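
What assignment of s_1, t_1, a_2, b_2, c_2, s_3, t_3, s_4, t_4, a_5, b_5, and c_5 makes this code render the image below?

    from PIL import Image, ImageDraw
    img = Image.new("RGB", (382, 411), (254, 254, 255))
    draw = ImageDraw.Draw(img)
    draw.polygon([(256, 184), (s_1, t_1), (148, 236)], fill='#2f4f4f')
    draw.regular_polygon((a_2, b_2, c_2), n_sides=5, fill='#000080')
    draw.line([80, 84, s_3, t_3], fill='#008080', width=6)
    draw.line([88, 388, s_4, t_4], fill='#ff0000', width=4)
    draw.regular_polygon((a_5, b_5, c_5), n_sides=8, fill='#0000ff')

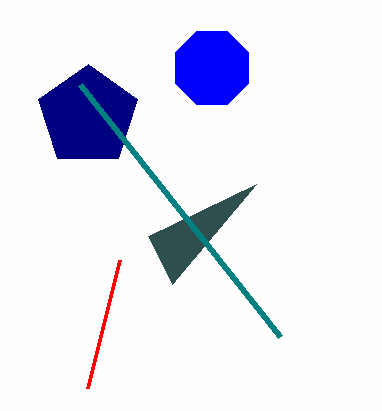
s_1 = 172
t_1 = 284
a_2 = 88
b_2 = 116
c_2 = 52
s_3 = 280
t_3 = 336
s_4 = 120
t_4 = 260
a_5 = 212
b_5 = 68
c_5 = 40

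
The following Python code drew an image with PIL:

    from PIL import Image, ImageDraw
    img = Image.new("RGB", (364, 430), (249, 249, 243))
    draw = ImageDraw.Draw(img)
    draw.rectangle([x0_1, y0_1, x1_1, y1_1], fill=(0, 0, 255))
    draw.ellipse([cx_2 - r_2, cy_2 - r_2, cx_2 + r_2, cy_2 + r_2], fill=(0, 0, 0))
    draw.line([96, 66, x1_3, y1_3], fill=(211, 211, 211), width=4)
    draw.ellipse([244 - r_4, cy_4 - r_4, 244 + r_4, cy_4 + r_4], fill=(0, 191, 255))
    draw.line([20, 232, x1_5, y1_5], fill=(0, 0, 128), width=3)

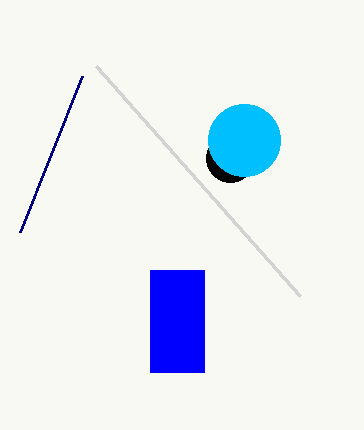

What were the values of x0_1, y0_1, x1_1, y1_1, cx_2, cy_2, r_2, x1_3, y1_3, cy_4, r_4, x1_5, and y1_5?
x0_1 = 150
y0_1 = 270
x1_1 = 204
y1_1 = 372
cx_2 = 230
cy_2 = 158
r_2 = 24
x1_3 = 300
y1_3 = 296
cy_4 = 140
r_4 = 36
x1_5 = 82
y1_5 = 76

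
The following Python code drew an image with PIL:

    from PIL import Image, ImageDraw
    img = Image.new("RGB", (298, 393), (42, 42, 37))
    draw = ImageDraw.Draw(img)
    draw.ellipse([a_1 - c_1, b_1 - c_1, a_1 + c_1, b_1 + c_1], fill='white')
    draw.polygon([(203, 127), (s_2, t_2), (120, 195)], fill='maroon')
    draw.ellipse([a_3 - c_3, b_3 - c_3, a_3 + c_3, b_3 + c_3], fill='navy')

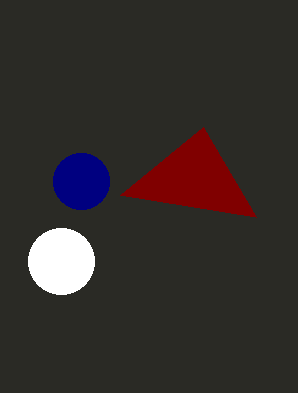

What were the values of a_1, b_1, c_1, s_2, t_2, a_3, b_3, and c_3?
a_1 = 61
b_1 = 261
c_1 = 33
s_2 = 256
t_2 = 217
a_3 = 81
b_3 = 181
c_3 = 28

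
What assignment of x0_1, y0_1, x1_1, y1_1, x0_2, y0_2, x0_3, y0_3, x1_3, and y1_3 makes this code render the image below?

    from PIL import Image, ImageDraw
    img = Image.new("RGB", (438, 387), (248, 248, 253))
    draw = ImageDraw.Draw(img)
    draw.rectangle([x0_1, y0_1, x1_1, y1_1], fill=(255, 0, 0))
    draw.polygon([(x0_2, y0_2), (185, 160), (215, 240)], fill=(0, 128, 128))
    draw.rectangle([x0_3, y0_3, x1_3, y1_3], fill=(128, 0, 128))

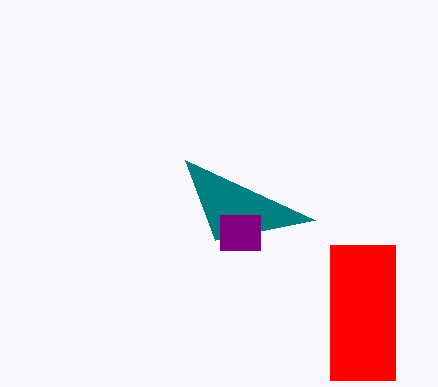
x0_1 = 330
y0_1 = 245
x1_1 = 395
y1_1 = 380
x0_2 = 315
y0_2 = 220
x0_3 = 220
y0_3 = 215
x1_3 = 260
y1_3 = 250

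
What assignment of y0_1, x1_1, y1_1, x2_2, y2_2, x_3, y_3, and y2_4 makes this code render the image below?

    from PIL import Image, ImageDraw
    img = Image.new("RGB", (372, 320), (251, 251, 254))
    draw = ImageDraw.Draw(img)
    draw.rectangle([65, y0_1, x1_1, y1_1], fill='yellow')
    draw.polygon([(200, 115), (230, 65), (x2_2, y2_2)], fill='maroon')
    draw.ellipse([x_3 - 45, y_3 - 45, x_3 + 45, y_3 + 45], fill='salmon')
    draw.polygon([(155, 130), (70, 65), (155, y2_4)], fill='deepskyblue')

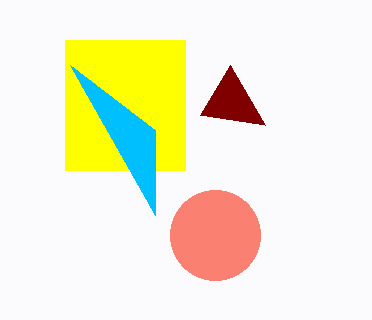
y0_1 = 40, x1_1 = 185, y1_1 = 170, x2_2 = 265, y2_2 = 125, x_3 = 215, y_3 = 235, y2_4 = 215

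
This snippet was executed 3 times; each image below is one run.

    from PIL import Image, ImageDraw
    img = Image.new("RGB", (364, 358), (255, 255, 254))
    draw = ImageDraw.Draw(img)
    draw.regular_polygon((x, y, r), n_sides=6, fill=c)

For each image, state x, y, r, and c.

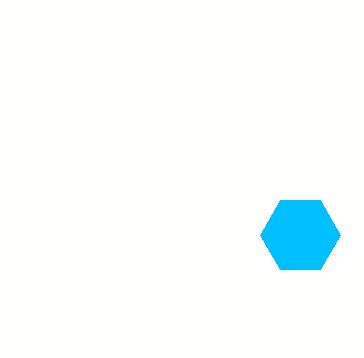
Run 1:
x = 300, y = 235, r = 40, c = 'deepskyblue'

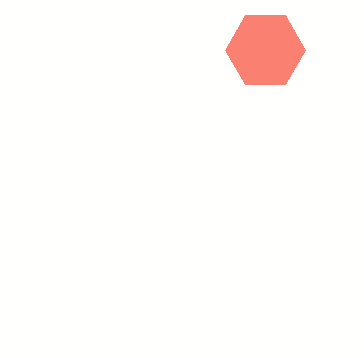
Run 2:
x = 265
y = 50
r = 40
c = 'salmon'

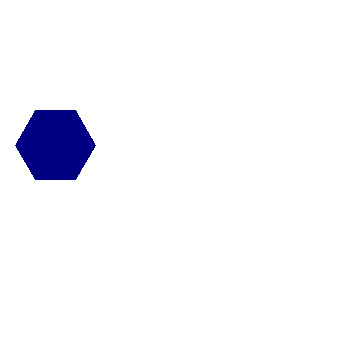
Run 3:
x = 55
y = 145
r = 40
c = 'navy'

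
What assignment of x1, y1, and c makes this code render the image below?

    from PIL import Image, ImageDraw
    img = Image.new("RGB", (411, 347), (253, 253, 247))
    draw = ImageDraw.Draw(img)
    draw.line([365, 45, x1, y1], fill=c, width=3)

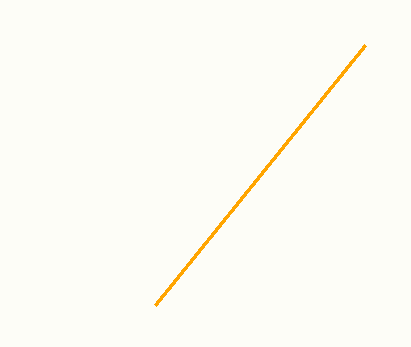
x1 = 155
y1 = 305
c = 'orange'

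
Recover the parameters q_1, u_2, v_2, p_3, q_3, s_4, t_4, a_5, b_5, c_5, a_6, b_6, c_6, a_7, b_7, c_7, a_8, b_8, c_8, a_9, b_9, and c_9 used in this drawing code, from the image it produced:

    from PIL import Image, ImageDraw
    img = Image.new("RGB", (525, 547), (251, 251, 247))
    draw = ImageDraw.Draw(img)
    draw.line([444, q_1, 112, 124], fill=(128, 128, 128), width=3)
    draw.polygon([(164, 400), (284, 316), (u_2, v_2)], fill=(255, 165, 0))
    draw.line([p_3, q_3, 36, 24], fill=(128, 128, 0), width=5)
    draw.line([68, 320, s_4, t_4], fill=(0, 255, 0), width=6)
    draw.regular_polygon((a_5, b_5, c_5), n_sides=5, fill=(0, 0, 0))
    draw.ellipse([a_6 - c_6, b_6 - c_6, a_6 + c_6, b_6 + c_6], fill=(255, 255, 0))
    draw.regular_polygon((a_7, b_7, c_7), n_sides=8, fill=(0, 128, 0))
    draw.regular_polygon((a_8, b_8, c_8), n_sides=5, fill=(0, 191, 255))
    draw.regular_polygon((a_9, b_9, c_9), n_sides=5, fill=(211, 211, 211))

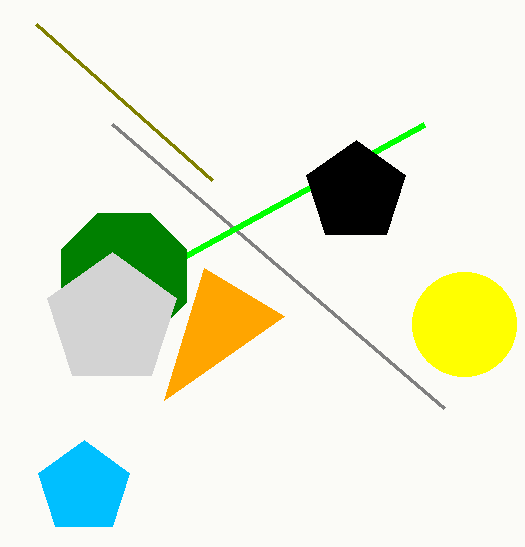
q_1 = 408; u_2 = 204; v_2 = 268; p_3 = 212; q_3 = 180; s_4 = 424; t_4 = 124; a_5 = 356; b_5 = 192; c_5 = 52; a_6 = 464; b_6 = 324; c_6 = 52; a_7 = 124; b_7 = 276; c_7 = 68; a_8 = 84; b_8 = 488; c_8 = 48; a_9 = 112; b_9 = 320; c_9 = 68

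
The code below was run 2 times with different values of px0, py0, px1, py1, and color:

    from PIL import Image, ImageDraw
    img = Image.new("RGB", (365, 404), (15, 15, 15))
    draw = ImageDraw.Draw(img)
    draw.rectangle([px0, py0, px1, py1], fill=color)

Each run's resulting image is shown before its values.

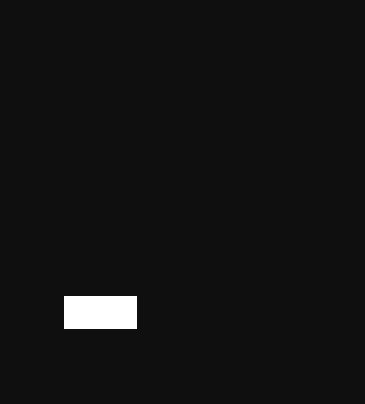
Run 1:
px0 = 64
py0 = 296
px1 = 136
py1 = 328
color = 'white'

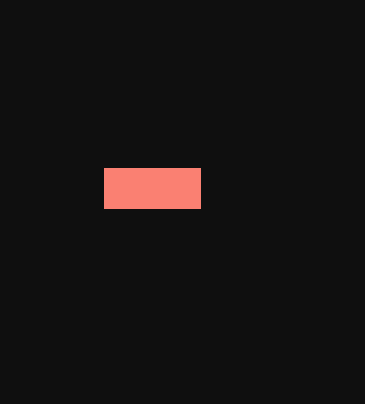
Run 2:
px0 = 104; py0 = 168; px1 = 200; py1 = 208; color = 'salmon'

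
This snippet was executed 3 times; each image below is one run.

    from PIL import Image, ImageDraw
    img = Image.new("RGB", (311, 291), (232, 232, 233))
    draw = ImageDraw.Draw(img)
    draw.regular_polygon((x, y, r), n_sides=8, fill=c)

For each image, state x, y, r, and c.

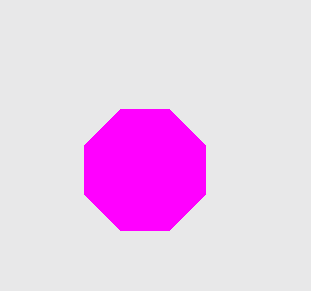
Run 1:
x = 145
y = 170
r = 65
c = 'magenta'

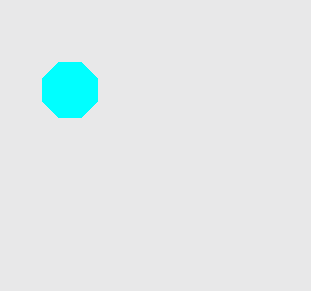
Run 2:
x = 70
y = 90
r = 30
c = 'cyan'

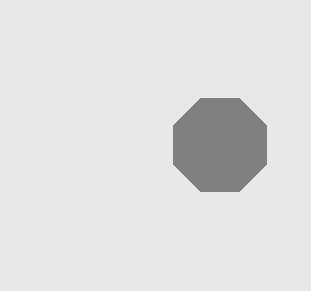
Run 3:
x = 220; y = 145; r = 50; c = 'gray'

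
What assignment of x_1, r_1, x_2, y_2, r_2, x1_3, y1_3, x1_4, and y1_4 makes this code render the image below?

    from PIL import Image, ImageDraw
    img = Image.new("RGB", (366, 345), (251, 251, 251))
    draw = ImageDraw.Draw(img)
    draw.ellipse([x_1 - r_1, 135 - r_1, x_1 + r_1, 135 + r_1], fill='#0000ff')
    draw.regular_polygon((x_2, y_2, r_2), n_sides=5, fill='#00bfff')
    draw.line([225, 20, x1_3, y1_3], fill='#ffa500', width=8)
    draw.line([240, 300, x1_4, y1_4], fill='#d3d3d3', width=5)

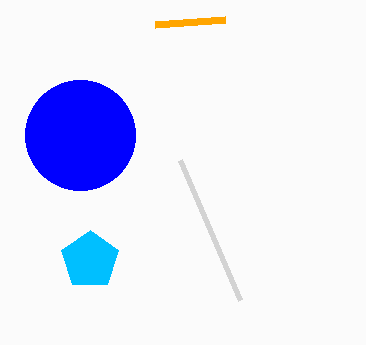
x_1 = 80; r_1 = 55; x_2 = 90; y_2 = 260; r_2 = 30; x1_3 = 155; y1_3 = 25; x1_4 = 180; y1_4 = 160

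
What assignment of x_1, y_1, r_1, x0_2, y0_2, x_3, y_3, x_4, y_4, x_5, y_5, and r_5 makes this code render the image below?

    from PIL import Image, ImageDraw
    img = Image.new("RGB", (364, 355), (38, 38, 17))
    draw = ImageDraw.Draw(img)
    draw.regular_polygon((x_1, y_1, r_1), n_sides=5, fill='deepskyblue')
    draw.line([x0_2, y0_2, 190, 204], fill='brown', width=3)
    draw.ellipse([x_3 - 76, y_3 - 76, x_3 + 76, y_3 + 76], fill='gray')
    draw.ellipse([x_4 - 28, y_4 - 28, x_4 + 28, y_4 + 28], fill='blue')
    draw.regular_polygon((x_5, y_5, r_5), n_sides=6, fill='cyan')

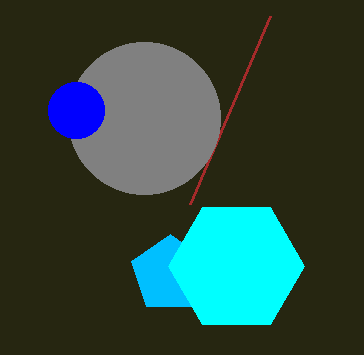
x_1 = 170; y_1 = 274; r_1 = 40; x0_2 = 270; y0_2 = 16; x_3 = 144; y_3 = 118; x_4 = 76; y_4 = 110; x_5 = 236; y_5 = 266; r_5 = 68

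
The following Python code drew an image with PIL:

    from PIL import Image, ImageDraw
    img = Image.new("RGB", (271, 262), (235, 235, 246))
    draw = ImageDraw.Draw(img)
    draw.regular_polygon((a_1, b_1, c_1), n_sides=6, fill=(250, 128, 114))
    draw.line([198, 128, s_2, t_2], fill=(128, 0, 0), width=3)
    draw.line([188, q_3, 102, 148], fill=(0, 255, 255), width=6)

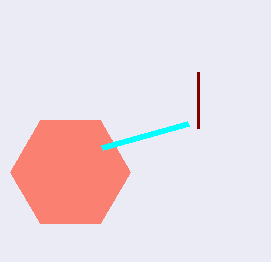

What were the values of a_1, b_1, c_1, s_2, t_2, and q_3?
a_1 = 70
b_1 = 172
c_1 = 60
s_2 = 198
t_2 = 72
q_3 = 124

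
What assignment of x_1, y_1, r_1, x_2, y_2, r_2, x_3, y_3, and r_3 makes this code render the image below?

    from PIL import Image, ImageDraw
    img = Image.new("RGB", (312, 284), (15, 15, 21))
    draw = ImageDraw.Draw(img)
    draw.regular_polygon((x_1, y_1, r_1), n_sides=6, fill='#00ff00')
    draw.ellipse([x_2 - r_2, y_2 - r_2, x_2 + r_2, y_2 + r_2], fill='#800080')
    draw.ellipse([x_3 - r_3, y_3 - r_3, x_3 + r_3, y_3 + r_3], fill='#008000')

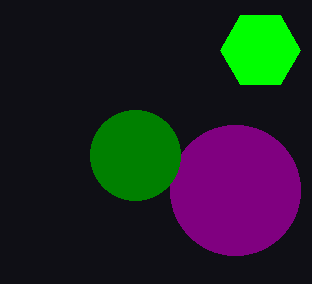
x_1 = 260, y_1 = 50, r_1 = 40, x_2 = 235, y_2 = 190, r_2 = 65, x_3 = 135, y_3 = 155, r_3 = 45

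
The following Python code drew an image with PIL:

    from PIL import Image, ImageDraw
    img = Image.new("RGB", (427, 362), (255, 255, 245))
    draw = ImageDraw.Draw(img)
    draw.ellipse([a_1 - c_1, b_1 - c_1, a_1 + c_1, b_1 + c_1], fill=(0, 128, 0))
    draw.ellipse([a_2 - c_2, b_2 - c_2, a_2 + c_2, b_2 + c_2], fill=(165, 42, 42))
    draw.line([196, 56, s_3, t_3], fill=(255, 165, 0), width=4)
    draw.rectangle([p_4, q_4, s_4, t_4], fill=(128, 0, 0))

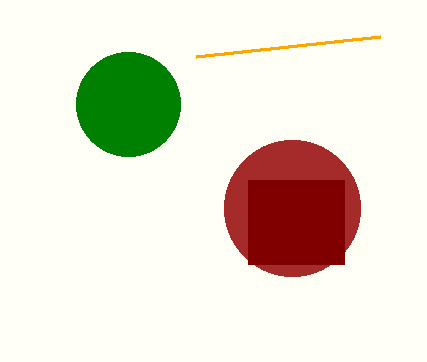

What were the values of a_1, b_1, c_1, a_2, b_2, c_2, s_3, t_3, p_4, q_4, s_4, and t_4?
a_1 = 128
b_1 = 104
c_1 = 52
a_2 = 292
b_2 = 208
c_2 = 68
s_3 = 380
t_3 = 36
p_4 = 248
q_4 = 180
s_4 = 344
t_4 = 264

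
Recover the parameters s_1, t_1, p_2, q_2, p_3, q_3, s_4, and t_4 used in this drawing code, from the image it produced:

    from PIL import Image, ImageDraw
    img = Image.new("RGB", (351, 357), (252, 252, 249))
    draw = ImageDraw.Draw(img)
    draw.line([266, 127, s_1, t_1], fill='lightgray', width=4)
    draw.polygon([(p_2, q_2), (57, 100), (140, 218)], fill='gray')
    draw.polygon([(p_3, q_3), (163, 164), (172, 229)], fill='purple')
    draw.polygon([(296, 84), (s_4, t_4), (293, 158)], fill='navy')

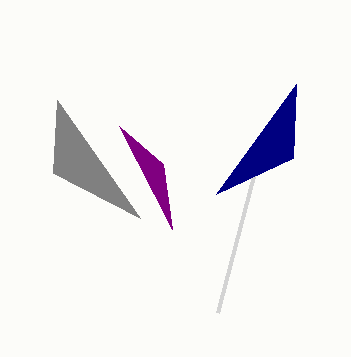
s_1 = 217; t_1 = 313; p_2 = 53; q_2 = 173; p_3 = 119; q_3 = 126; s_4 = 216; t_4 = 194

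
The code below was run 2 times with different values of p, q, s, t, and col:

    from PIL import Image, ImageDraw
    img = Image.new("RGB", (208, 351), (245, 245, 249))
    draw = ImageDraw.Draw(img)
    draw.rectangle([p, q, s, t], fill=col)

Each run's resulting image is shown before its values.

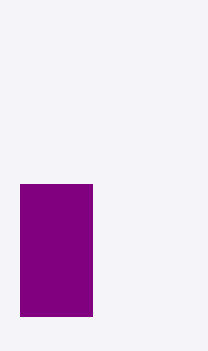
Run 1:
p = 20; q = 184; s = 92; t = 316; col = 'purple'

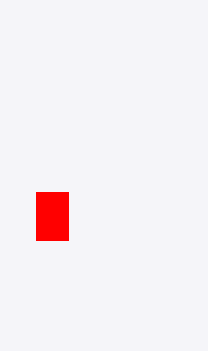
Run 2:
p = 36, q = 192, s = 68, t = 240, col = 'red'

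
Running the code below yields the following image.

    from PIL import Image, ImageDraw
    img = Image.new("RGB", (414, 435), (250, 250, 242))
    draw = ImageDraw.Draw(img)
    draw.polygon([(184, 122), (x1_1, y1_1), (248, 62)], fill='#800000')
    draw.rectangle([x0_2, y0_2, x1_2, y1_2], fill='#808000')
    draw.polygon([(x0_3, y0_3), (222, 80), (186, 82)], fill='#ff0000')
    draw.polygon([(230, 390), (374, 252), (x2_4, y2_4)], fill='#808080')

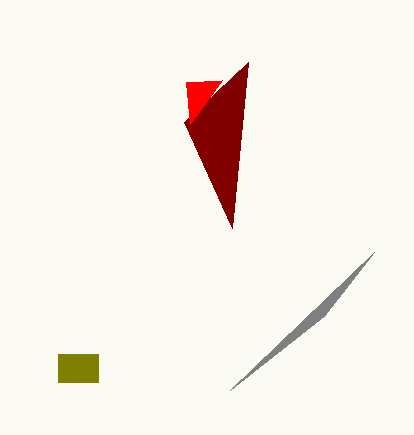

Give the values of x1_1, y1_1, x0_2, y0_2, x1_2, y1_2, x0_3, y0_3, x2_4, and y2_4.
x1_1 = 232
y1_1 = 228
x0_2 = 58
y0_2 = 354
x1_2 = 98
y1_2 = 382
x0_3 = 190
y0_3 = 124
x2_4 = 324
y2_4 = 316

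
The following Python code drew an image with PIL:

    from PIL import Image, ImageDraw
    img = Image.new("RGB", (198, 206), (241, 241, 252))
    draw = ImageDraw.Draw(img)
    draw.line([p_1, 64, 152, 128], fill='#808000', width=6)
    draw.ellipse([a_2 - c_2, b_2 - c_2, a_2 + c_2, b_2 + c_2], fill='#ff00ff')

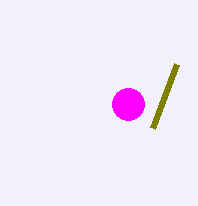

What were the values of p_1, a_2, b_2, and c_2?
p_1 = 176, a_2 = 128, b_2 = 104, c_2 = 16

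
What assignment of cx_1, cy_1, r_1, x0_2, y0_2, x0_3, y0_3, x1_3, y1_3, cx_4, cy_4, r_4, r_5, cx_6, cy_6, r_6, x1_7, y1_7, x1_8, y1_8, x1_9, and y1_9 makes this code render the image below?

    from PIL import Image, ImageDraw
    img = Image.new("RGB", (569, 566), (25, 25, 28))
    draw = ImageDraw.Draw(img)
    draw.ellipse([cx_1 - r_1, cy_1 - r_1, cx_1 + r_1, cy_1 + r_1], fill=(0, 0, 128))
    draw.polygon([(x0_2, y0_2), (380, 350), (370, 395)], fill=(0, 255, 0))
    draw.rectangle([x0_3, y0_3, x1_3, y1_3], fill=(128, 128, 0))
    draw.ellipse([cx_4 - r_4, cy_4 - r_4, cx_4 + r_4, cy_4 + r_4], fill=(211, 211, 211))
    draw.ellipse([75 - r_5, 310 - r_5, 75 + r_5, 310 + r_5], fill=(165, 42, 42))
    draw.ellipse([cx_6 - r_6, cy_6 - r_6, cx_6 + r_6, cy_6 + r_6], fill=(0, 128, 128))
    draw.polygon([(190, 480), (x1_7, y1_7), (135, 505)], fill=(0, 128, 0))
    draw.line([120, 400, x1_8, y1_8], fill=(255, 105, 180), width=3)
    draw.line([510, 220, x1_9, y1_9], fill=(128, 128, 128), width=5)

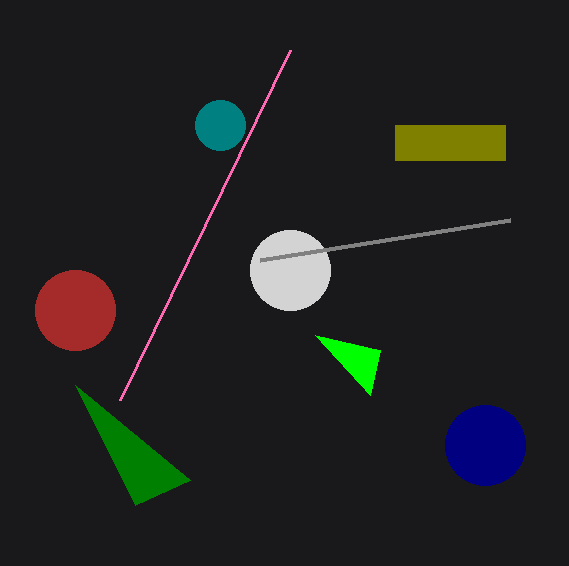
cx_1 = 485; cy_1 = 445; r_1 = 40; x0_2 = 315; y0_2 = 335; x0_3 = 395; y0_3 = 125; x1_3 = 505; y1_3 = 160; cx_4 = 290; cy_4 = 270; r_4 = 40; r_5 = 40; cx_6 = 220; cy_6 = 125; r_6 = 25; x1_7 = 75; y1_7 = 385; x1_8 = 290; y1_8 = 50; x1_9 = 260; y1_9 = 260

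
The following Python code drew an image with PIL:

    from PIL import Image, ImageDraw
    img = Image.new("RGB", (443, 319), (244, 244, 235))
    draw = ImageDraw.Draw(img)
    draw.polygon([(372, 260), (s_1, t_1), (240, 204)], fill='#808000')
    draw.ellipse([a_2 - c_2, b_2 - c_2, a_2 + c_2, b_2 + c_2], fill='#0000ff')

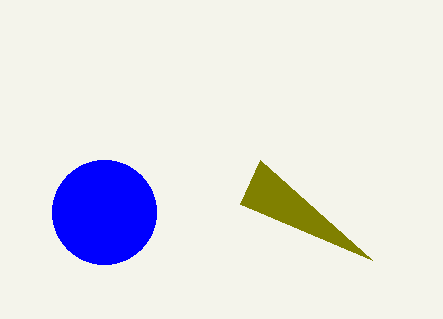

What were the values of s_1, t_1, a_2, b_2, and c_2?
s_1 = 260, t_1 = 160, a_2 = 104, b_2 = 212, c_2 = 52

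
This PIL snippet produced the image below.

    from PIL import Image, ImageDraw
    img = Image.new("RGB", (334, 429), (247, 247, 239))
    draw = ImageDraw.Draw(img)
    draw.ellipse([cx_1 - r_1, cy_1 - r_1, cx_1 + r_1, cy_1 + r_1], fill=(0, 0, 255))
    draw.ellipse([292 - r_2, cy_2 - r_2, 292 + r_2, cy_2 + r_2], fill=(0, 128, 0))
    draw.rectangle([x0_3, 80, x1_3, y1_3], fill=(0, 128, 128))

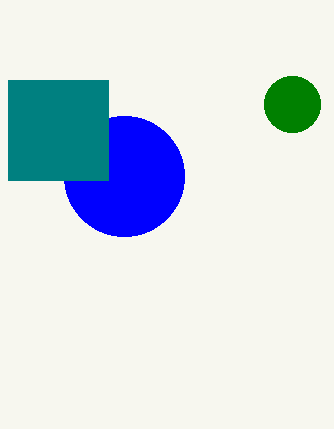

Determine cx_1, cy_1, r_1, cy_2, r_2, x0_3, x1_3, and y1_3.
cx_1 = 124; cy_1 = 176; r_1 = 60; cy_2 = 104; r_2 = 28; x0_3 = 8; x1_3 = 108; y1_3 = 180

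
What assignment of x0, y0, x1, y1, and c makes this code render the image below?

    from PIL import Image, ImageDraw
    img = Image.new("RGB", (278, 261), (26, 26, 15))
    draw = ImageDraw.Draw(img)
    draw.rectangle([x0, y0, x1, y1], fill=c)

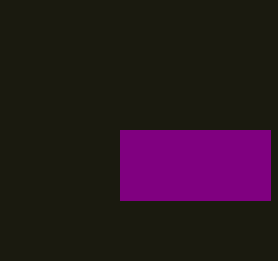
x0 = 120; y0 = 130; x1 = 270; y1 = 200; c = 'purple'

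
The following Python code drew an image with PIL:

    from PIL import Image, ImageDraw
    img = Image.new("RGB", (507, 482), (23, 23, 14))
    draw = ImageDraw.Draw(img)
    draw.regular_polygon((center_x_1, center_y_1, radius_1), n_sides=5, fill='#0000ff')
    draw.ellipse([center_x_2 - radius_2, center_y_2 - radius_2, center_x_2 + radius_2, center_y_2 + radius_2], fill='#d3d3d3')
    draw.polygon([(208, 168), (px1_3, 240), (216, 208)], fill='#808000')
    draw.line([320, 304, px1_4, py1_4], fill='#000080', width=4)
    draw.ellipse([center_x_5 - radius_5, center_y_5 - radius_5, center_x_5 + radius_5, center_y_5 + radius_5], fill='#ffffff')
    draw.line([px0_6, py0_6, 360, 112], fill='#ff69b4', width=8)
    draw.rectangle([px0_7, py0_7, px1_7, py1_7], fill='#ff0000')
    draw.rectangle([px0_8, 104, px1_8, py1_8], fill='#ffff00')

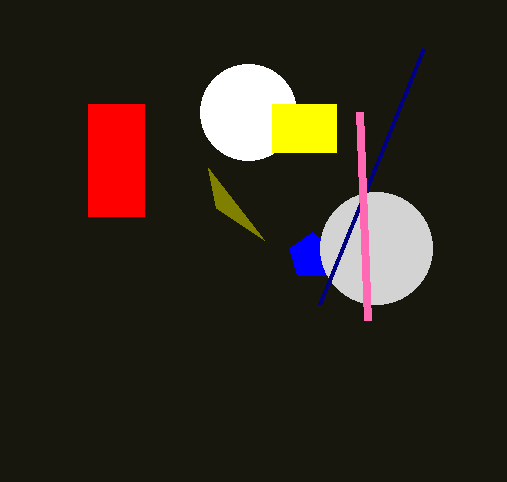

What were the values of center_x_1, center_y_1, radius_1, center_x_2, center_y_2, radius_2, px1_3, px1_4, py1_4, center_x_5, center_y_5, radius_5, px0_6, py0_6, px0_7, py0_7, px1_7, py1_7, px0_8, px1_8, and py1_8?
center_x_1 = 312
center_y_1 = 256
radius_1 = 24
center_x_2 = 376
center_y_2 = 248
radius_2 = 56
px1_3 = 264
px1_4 = 424
py1_4 = 48
center_x_5 = 248
center_y_5 = 112
radius_5 = 48
px0_6 = 368
py0_6 = 320
px0_7 = 88
py0_7 = 104
px1_7 = 144
py1_7 = 216
px0_8 = 272
px1_8 = 336
py1_8 = 152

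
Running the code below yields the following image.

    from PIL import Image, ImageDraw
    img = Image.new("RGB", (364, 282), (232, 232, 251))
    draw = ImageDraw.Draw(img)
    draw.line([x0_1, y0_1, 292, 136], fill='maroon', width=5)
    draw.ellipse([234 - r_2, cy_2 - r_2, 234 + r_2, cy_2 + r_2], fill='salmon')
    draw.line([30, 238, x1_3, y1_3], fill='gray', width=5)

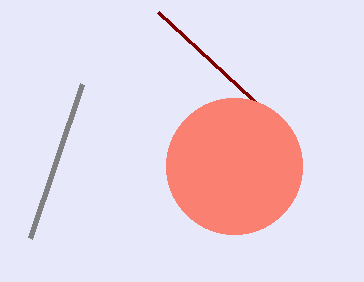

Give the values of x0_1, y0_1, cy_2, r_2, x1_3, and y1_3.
x0_1 = 158, y0_1 = 12, cy_2 = 166, r_2 = 68, x1_3 = 82, y1_3 = 84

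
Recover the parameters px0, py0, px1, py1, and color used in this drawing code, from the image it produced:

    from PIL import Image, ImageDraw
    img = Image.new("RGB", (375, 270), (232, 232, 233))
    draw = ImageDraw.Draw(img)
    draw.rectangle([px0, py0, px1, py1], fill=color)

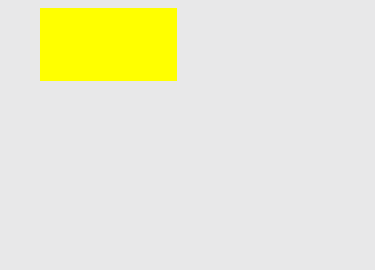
px0 = 40, py0 = 8, px1 = 176, py1 = 80, color = 'yellow'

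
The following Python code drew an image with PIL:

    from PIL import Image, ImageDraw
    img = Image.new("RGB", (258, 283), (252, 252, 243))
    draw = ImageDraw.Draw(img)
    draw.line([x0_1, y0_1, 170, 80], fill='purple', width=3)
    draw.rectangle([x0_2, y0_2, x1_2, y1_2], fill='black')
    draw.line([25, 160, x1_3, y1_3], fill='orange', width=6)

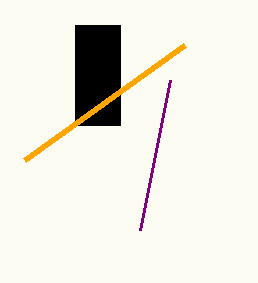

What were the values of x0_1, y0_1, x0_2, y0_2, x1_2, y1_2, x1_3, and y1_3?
x0_1 = 140; y0_1 = 230; x0_2 = 75; y0_2 = 25; x1_2 = 120; y1_2 = 125; x1_3 = 185; y1_3 = 45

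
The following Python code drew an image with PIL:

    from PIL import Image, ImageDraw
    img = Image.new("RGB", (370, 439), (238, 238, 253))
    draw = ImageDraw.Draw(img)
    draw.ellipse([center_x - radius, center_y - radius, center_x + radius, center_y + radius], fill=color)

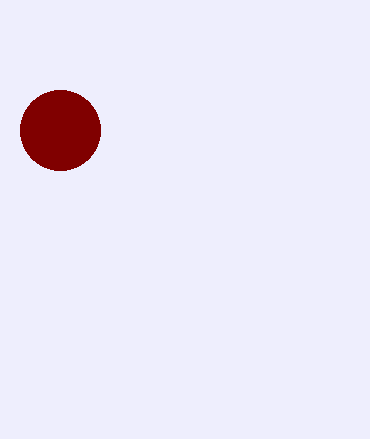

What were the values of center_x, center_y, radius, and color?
center_x = 60; center_y = 130; radius = 40; color = 'maroon'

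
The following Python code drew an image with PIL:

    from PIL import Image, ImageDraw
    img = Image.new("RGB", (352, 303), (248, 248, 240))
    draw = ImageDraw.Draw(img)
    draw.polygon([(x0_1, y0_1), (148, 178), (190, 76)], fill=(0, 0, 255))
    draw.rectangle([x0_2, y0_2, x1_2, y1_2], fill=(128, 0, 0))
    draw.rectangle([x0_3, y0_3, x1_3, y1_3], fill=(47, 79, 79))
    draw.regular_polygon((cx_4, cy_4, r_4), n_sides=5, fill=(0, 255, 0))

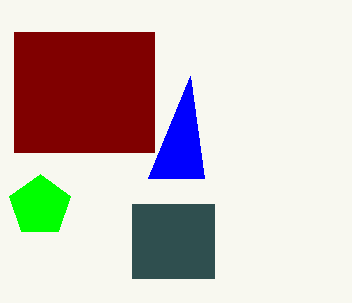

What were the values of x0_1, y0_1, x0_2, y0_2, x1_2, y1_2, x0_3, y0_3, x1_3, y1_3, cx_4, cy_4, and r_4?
x0_1 = 204
y0_1 = 178
x0_2 = 14
y0_2 = 32
x1_2 = 154
y1_2 = 152
x0_3 = 132
y0_3 = 204
x1_3 = 214
y1_3 = 278
cx_4 = 40
cy_4 = 206
r_4 = 32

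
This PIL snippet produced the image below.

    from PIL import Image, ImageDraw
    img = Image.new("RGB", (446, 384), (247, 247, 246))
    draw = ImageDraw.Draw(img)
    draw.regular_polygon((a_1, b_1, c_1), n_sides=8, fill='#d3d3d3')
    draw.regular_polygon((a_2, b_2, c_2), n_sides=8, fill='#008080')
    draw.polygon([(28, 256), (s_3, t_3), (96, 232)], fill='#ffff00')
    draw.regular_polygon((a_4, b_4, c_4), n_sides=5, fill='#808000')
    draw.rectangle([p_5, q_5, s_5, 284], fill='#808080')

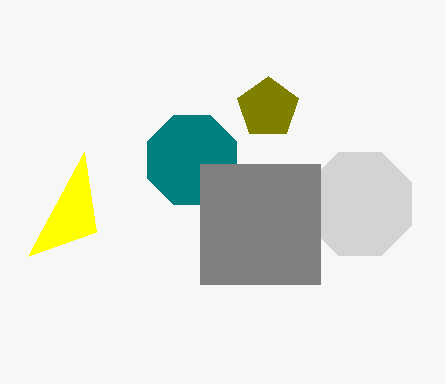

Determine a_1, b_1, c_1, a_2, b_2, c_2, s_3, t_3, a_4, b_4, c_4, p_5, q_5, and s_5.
a_1 = 360, b_1 = 204, c_1 = 56, a_2 = 192, b_2 = 160, c_2 = 48, s_3 = 84, t_3 = 152, a_4 = 268, b_4 = 108, c_4 = 32, p_5 = 200, q_5 = 164, s_5 = 320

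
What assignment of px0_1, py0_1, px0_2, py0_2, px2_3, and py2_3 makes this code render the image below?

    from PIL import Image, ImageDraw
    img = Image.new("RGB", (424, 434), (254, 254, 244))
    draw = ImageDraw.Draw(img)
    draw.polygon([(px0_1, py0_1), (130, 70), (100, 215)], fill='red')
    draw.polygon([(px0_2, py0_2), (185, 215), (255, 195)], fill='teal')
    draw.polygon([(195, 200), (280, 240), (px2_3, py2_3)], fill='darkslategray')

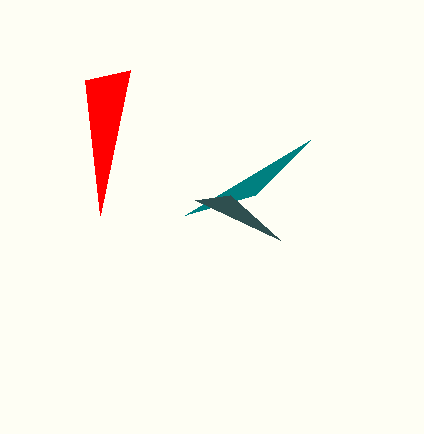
px0_1 = 85; py0_1 = 80; px0_2 = 310; py0_2 = 140; px2_3 = 230; py2_3 = 195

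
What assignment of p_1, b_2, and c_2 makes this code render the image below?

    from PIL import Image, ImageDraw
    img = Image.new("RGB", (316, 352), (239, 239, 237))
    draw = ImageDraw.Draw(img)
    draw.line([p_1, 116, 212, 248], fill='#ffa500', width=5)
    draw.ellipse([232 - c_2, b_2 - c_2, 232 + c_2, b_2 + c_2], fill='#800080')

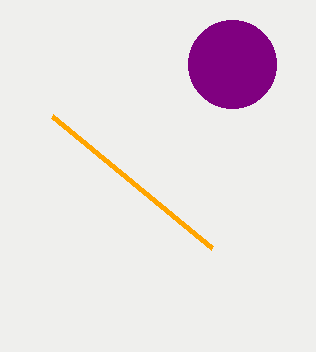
p_1 = 52
b_2 = 64
c_2 = 44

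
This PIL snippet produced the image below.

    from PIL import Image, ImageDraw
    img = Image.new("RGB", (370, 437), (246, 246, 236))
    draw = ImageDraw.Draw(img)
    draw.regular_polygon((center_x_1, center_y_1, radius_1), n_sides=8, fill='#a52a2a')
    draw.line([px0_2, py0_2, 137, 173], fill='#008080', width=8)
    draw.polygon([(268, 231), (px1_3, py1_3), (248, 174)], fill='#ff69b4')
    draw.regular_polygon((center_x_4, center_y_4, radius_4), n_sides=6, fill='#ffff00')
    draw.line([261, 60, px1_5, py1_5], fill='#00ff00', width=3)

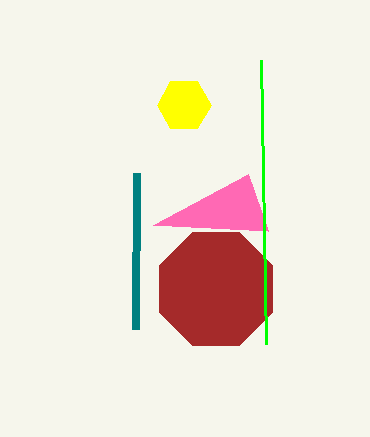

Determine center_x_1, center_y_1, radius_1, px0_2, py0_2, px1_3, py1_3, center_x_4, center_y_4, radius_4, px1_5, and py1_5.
center_x_1 = 216, center_y_1 = 289, radius_1 = 61, px0_2 = 136, py0_2 = 329, px1_3 = 153, py1_3 = 225, center_x_4 = 184, center_y_4 = 105, radius_4 = 27, px1_5 = 266, py1_5 = 344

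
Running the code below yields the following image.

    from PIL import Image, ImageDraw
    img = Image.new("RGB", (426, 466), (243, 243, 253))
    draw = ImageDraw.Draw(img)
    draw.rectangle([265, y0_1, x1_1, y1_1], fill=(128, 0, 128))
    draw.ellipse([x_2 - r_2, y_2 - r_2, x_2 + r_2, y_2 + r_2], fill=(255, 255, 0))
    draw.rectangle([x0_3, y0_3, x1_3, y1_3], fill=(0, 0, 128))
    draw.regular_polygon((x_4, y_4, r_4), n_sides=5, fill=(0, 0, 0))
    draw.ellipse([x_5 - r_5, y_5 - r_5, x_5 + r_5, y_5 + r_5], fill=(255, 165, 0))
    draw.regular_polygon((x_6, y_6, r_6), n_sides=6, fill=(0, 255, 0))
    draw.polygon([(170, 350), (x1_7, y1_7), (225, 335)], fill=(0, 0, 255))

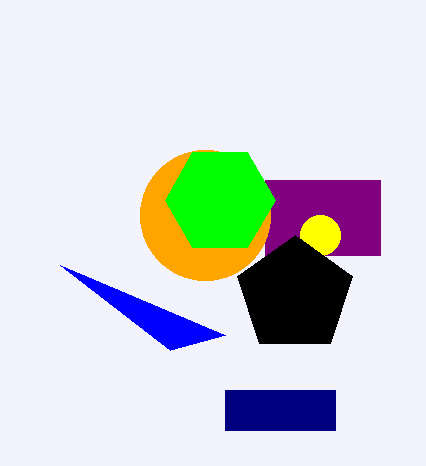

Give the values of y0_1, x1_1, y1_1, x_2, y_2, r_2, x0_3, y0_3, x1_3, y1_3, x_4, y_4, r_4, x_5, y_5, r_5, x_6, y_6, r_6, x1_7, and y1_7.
y0_1 = 180, x1_1 = 380, y1_1 = 255, x_2 = 320, y_2 = 235, r_2 = 20, x0_3 = 225, y0_3 = 390, x1_3 = 335, y1_3 = 430, x_4 = 295, y_4 = 295, r_4 = 60, x_5 = 205, y_5 = 215, r_5 = 65, x_6 = 220, y_6 = 200, r_6 = 55, x1_7 = 60, y1_7 = 265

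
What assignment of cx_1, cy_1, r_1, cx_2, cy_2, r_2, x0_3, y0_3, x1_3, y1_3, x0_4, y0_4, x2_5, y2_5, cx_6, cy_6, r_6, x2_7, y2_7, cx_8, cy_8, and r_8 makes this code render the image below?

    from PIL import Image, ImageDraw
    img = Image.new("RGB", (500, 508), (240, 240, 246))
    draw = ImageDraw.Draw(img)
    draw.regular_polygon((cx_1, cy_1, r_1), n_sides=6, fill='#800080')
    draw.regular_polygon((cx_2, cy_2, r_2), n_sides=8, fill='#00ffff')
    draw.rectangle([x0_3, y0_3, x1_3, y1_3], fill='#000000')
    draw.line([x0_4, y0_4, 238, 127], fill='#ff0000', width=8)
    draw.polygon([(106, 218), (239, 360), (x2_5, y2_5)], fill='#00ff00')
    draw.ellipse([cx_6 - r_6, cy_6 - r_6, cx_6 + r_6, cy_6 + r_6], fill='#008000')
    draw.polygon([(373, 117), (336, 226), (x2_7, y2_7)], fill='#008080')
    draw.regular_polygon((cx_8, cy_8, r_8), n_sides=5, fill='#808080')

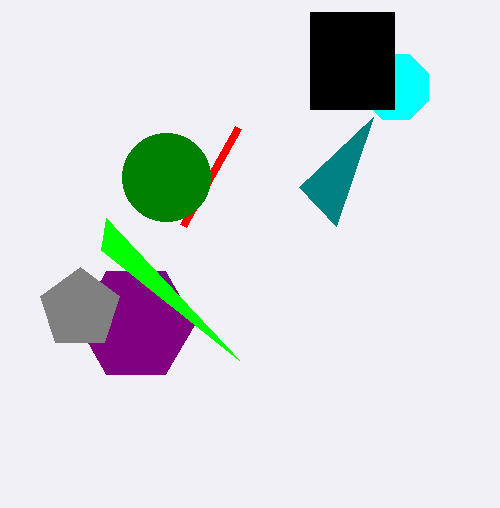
cx_1 = 136
cy_1 = 323
r_1 = 59
cx_2 = 396
cy_2 = 87
r_2 = 35
x0_3 = 310
y0_3 = 12
x1_3 = 394
y1_3 = 109
x0_4 = 183
y0_4 = 225
x2_5 = 101
y2_5 = 250
cx_6 = 166
cy_6 = 177
r_6 = 44
x2_7 = 299
y2_7 = 187
cx_8 = 80
cy_8 = 309
r_8 = 42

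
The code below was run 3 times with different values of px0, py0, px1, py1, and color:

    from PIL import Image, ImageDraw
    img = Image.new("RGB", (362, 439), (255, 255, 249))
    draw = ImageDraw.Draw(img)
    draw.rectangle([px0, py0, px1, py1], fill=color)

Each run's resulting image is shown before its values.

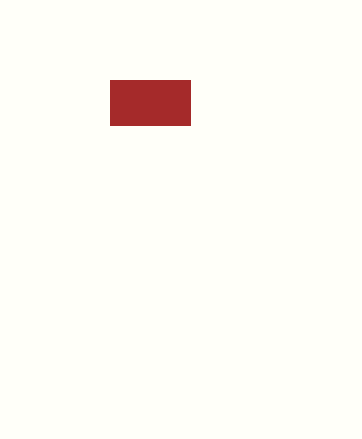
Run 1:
px0 = 110; py0 = 80; px1 = 190; py1 = 125; color = 'brown'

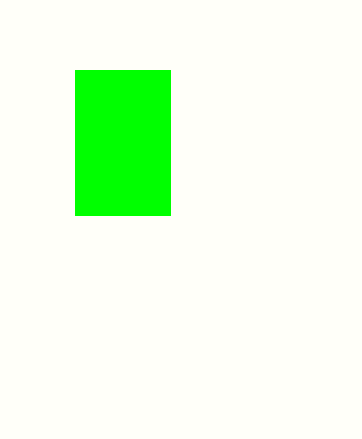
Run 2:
px0 = 75
py0 = 70
px1 = 170
py1 = 215
color = 'lime'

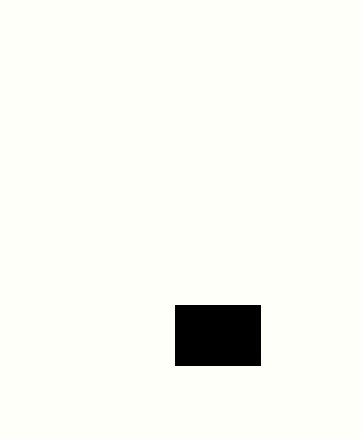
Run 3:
px0 = 175; py0 = 305; px1 = 260; py1 = 365; color = 'black'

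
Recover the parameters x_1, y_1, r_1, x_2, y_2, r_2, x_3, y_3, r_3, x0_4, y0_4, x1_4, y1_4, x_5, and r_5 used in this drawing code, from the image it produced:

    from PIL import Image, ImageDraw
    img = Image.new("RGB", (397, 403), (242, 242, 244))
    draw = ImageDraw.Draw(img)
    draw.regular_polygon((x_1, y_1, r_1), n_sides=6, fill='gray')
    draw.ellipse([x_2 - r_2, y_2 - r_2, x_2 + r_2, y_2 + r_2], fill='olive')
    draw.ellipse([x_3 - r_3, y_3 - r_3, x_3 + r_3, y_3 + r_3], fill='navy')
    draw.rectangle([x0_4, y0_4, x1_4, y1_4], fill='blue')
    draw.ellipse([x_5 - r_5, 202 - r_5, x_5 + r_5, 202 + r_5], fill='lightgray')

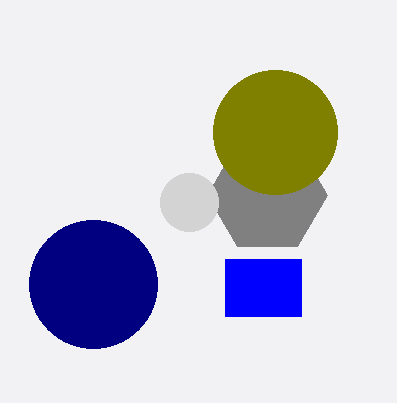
x_1 = 267, y_1 = 195, r_1 = 60, x_2 = 275, y_2 = 132, r_2 = 62, x_3 = 93, y_3 = 284, r_3 = 64, x0_4 = 225, y0_4 = 259, x1_4 = 301, y1_4 = 316, x_5 = 189, r_5 = 29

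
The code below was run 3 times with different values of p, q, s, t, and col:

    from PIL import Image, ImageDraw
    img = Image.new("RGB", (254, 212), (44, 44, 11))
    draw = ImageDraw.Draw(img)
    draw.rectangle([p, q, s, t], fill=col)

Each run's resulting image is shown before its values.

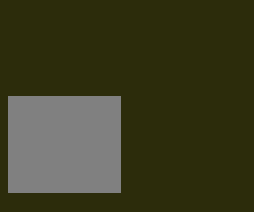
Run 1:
p = 8, q = 96, s = 120, t = 192, col = 'gray'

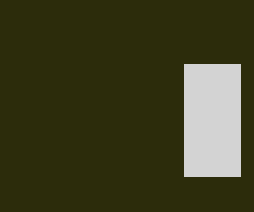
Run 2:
p = 184; q = 64; s = 240; t = 176; col = 'lightgray'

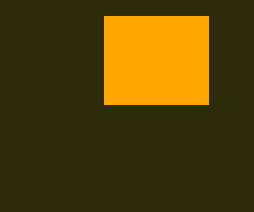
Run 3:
p = 104
q = 16
s = 208
t = 104
col = 'orange'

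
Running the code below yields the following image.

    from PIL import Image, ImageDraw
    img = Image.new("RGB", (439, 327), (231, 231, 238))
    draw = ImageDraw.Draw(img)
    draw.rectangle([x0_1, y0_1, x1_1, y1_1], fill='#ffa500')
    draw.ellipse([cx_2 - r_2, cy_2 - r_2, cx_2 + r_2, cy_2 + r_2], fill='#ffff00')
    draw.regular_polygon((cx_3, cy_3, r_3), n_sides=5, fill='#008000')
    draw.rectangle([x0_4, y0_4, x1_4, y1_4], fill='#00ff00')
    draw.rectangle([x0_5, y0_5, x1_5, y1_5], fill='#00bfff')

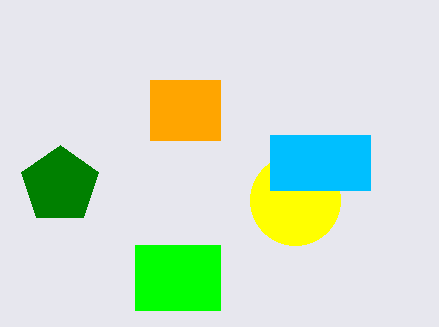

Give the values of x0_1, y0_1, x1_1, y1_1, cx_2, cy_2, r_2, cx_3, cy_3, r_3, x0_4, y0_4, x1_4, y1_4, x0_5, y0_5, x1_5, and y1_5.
x0_1 = 150, y0_1 = 80, x1_1 = 220, y1_1 = 140, cx_2 = 295, cy_2 = 200, r_2 = 45, cx_3 = 60, cy_3 = 185, r_3 = 40, x0_4 = 135, y0_4 = 245, x1_4 = 220, y1_4 = 310, x0_5 = 270, y0_5 = 135, x1_5 = 370, y1_5 = 190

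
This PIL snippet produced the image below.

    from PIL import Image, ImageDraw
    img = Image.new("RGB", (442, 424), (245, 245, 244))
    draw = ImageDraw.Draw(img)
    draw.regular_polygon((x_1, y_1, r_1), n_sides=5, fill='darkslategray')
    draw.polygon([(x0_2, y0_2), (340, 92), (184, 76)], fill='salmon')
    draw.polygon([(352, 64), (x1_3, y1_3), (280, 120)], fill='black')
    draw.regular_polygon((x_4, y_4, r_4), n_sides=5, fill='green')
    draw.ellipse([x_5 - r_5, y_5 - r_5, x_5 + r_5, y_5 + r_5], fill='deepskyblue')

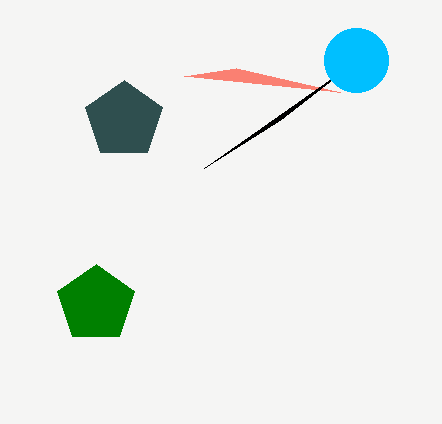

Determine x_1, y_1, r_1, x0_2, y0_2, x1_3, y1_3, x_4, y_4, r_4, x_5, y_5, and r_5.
x_1 = 124, y_1 = 120, r_1 = 40, x0_2 = 236, y0_2 = 68, x1_3 = 204, y1_3 = 168, x_4 = 96, y_4 = 304, r_4 = 40, x_5 = 356, y_5 = 60, r_5 = 32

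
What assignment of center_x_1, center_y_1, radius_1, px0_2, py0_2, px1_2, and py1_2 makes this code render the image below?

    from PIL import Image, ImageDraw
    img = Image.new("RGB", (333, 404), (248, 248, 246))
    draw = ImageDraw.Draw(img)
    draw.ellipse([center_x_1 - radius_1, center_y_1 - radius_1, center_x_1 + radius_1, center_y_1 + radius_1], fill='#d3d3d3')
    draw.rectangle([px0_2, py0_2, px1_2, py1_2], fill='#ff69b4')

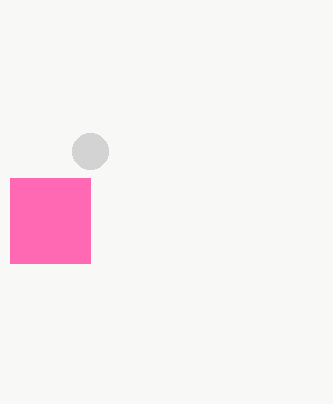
center_x_1 = 90
center_y_1 = 151
radius_1 = 18
px0_2 = 10
py0_2 = 178
px1_2 = 90
py1_2 = 263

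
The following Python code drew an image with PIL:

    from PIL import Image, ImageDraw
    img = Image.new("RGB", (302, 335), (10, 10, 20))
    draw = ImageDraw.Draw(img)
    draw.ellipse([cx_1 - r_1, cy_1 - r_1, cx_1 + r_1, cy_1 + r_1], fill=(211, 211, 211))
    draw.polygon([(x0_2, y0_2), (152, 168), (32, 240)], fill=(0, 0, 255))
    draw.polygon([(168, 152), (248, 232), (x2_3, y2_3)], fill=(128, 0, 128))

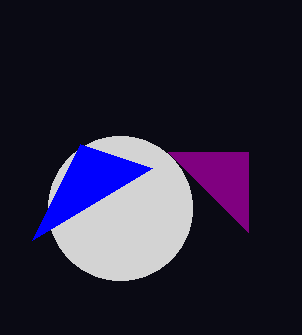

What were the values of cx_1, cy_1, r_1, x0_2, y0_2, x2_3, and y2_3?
cx_1 = 120
cy_1 = 208
r_1 = 72
x0_2 = 80
y0_2 = 144
x2_3 = 248
y2_3 = 152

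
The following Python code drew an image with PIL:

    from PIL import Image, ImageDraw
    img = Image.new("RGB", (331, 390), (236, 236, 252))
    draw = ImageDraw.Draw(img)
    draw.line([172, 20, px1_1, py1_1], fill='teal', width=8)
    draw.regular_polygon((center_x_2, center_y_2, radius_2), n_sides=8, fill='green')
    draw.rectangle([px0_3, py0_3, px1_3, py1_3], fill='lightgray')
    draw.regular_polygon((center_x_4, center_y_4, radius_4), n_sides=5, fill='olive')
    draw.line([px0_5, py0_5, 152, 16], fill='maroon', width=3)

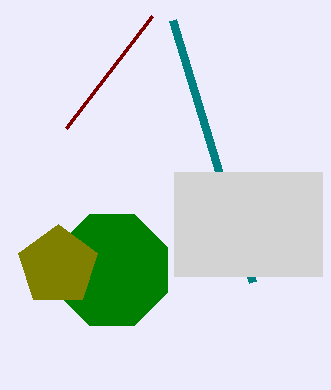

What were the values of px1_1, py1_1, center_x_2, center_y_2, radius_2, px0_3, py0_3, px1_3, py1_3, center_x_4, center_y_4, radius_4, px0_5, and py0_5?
px1_1 = 252
py1_1 = 282
center_x_2 = 112
center_y_2 = 270
radius_2 = 60
px0_3 = 174
py0_3 = 172
px1_3 = 322
py1_3 = 276
center_x_4 = 58
center_y_4 = 266
radius_4 = 42
px0_5 = 66
py0_5 = 128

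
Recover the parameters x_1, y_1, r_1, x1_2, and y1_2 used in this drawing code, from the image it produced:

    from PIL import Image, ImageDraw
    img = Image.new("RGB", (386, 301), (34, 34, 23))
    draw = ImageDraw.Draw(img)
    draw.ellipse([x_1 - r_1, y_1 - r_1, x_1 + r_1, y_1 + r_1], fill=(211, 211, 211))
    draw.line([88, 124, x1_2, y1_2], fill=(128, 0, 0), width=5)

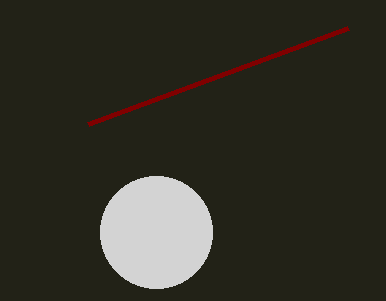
x_1 = 156, y_1 = 232, r_1 = 56, x1_2 = 348, y1_2 = 28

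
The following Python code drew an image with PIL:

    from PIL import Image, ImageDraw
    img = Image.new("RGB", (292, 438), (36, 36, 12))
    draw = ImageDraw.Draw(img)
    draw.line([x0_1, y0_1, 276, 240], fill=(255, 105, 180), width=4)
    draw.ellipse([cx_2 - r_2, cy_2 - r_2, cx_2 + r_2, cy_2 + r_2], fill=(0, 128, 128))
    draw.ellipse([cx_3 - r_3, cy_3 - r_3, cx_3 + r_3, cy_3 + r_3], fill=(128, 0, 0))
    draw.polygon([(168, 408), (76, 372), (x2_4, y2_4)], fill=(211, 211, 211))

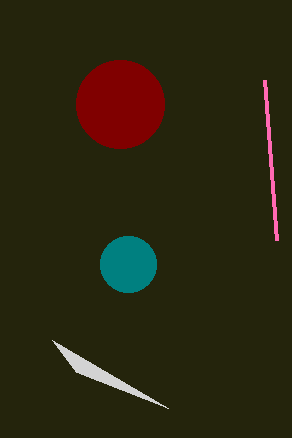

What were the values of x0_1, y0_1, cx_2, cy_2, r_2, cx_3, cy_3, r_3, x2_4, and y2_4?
x0_1 = 264; y0_1 = 80; cx_2 = 128; cy_2 = 264; r_2 = 28; cx_3 = 120; cy_3 = 104; r_3 = 44; x2_4 = 52; y2_4 = 340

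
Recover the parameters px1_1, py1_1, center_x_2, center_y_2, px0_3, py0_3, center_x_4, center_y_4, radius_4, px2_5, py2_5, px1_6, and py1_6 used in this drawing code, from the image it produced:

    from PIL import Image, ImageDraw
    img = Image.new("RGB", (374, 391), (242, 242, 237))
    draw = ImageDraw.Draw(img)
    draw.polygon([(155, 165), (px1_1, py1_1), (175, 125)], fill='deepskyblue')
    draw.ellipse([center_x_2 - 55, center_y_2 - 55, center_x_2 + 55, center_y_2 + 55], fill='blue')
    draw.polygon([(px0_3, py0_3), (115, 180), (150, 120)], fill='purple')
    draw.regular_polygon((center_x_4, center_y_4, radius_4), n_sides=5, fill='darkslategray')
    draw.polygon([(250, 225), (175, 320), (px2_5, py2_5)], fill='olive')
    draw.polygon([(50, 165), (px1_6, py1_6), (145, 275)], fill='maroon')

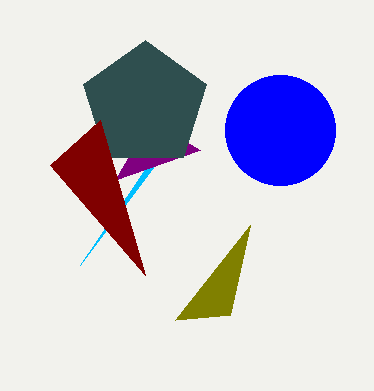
px1_1 = 80, py1_1 = 265, center_x_2 = 280, center_y_2 = 130, px0_3 = 200, py0_3 = 150, center_x_4 = 145, center_y_4 = 105, radius_4 = 65, px2_5 = 230, py2_5 = 315, px1_6 = 100, py1_6 = 120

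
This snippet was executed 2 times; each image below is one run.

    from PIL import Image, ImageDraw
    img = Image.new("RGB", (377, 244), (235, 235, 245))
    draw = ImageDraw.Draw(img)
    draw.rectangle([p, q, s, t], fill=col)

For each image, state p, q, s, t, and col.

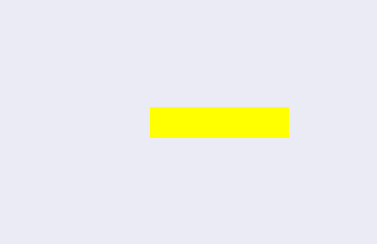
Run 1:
p = 150
q = 107
s = 288
t = 137
col = 'yellow'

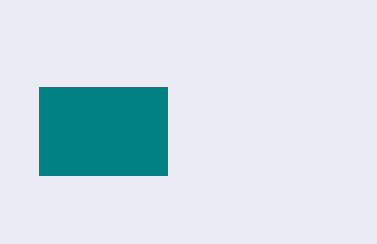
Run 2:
p = 39, q = 87, s = 167, t = 175, col = 'teal'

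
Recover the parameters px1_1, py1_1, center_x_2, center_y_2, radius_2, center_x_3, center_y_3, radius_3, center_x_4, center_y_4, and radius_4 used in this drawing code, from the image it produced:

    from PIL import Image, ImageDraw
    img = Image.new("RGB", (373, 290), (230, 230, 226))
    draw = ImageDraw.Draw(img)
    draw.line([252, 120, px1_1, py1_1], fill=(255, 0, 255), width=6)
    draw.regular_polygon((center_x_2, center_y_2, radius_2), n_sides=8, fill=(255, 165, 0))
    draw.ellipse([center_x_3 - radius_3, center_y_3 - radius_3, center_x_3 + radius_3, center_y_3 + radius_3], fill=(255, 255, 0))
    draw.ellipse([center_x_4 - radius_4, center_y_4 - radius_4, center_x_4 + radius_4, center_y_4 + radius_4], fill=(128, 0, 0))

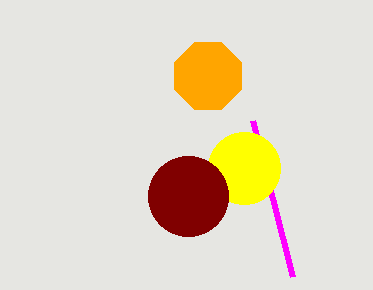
px1_1 = 292
py1_1 = 276
center_x_2 = 208
center_y_2 = 76
radius_2 = 36
center_x_3 = 244
center_y_3 = 168
radius_3 = 36
center_x_4 = 188
center_y_4 = 196
radius_4 = 40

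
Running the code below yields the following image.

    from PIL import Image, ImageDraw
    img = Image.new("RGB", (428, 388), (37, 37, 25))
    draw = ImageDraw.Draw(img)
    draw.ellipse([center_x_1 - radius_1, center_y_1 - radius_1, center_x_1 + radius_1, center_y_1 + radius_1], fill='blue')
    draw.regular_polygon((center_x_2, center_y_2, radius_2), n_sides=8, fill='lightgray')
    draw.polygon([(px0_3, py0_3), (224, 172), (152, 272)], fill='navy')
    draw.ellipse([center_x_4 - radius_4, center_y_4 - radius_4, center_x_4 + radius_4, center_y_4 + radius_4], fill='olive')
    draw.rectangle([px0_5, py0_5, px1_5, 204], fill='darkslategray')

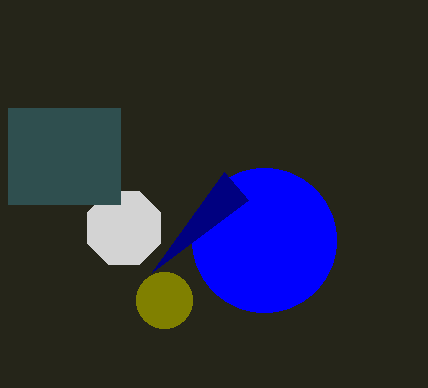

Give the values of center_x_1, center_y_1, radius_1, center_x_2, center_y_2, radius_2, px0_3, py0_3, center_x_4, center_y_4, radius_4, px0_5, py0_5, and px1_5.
center_x_1 = 264, center_y_1 = 240, radius_1 = 72, center_x_2 = 124, center_y_2 = 228, radius_2 = 40, px0_3 = 248, py0_3 = 200, center_x_4 = 164, center_y_4 = 300, radius_4 = 28, px0_5 = 8, py0_5 = 108, px1_5 = 120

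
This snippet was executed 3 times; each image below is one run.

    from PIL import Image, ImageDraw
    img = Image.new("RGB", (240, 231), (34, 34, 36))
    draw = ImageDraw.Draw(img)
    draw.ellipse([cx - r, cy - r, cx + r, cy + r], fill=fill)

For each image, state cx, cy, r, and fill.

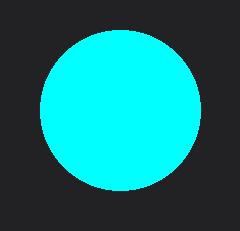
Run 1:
cx = 120; cy = 110; r = 80; fill = 'cyan'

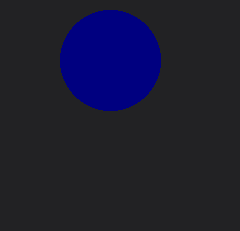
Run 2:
cx = 110
cy = 60
r = 50
fill = 'navy'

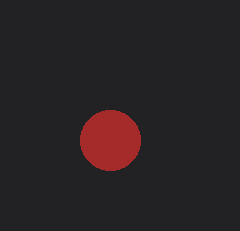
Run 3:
cx = 110
cy = 140
r = 30
fill = 'brown'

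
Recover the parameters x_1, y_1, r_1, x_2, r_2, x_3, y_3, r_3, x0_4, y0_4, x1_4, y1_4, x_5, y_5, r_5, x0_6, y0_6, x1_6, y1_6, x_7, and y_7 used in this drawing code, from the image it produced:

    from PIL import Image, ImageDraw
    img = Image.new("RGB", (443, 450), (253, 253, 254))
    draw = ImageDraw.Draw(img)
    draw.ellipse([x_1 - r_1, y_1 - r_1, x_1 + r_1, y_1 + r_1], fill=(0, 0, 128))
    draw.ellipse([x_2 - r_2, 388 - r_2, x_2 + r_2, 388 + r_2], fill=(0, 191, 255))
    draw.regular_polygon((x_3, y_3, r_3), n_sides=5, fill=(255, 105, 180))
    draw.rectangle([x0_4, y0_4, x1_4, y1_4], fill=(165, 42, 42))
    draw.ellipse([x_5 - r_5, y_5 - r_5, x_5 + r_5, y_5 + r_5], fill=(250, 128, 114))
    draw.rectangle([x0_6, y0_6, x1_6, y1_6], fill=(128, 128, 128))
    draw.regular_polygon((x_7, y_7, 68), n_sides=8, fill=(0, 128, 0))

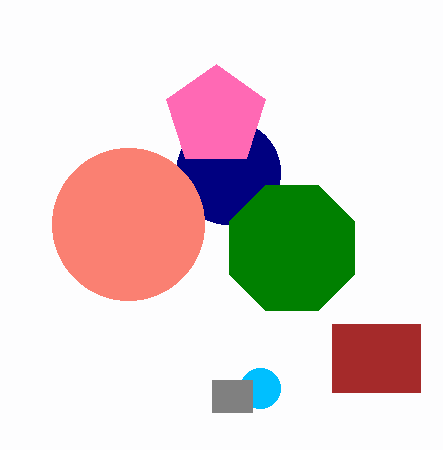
x_1 = 228; y_1 = 172; r_1 = 52; x_2 = 260; r_2 = 20; x_3 = 216; y_3 = 116; r_3 = 52; x0_4 = 332; y0_4 = 324; x1_4 = 420; y1_4 = 392; x_5 = 128; y_5 = 224; r_5 = 76; x0_6 = 212; y0_6 = 380; x1_6 = 252; y1_6 = 412; x_7 = 292; y_7 = 248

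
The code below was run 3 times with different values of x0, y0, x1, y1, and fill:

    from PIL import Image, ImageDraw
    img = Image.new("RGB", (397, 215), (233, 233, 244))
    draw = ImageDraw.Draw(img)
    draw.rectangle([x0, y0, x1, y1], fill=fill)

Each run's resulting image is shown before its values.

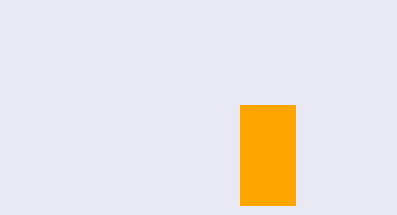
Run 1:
x0 = 240, y0 = 105, x1 = 295, y1 = 205, fill = 'orange'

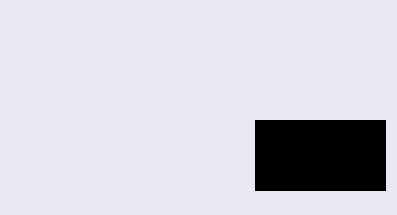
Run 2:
x0 = 255, y0 = 120, x1 = 385, y1 = 190, fill = 'black'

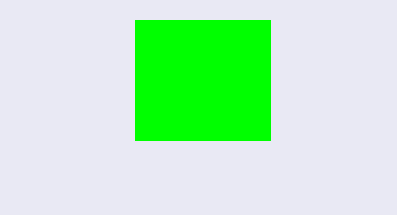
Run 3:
x0 = 135; y0 = 20; x1 = 270; y1 = 140; fill = 'lime'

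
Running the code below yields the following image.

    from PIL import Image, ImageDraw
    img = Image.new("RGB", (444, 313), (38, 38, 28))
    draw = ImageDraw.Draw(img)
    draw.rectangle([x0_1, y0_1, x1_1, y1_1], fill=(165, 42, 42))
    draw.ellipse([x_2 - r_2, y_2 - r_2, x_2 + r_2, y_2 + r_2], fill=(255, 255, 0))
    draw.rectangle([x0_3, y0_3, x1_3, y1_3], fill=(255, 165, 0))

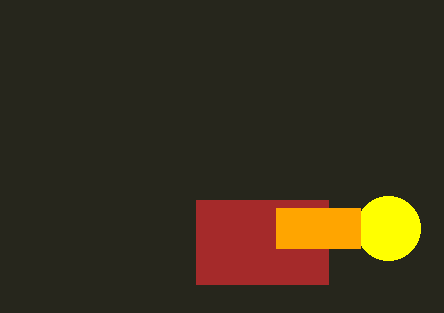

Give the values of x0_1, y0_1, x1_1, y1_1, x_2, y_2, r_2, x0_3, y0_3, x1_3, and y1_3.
x0_1 = 196, y0_1 = 200, x1_1 = 328, y1_1 = 284, x_2 = 388, y_2 = 228, r_2 = 32, x0_3 = 276, y0_3 = 208, x1_3 = 360, y1_3 = 248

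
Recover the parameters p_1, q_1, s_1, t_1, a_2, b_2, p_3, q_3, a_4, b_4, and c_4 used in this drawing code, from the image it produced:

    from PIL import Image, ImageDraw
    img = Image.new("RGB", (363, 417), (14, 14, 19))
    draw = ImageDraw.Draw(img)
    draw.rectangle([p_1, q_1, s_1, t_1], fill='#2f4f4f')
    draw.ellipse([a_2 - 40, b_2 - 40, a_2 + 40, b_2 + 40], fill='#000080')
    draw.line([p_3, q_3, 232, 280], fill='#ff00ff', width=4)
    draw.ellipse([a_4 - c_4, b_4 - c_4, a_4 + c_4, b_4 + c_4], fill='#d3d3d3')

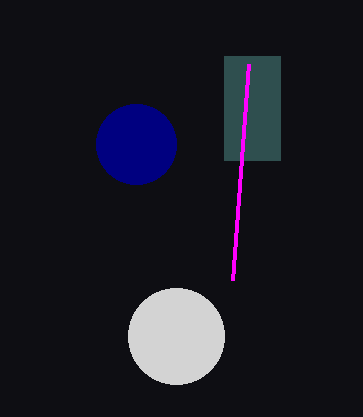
p_1 = 224
q_1 = 56
s_1 = 280
t_1 = 160
a_2 = 136
b_2 = 144
p_3 = 248
q_3 = 64
a_4 = 176
b_4 = 336
c_4 = 48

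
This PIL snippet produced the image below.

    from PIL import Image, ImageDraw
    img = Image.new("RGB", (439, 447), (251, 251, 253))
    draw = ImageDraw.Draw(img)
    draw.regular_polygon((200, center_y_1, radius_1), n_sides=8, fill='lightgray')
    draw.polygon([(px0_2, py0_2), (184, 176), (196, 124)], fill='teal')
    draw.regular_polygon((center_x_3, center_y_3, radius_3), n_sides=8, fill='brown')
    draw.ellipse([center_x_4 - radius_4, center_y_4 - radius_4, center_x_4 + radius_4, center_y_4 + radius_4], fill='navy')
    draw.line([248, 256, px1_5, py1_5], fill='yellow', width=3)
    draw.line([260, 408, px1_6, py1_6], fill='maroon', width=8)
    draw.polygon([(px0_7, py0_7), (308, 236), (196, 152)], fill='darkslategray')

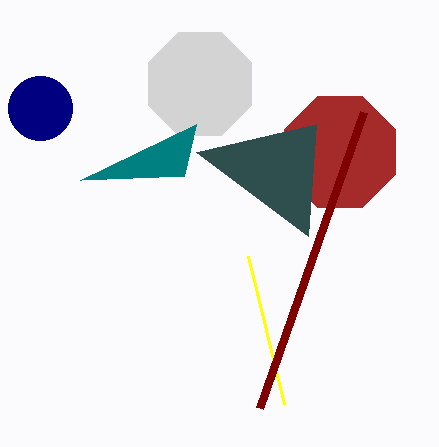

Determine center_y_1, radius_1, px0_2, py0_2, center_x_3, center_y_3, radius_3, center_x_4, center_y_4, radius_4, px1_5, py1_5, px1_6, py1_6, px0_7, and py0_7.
center_y_1 = 84; radius_1 = 56; px0_2 = 80; py0_2 = 180; center_x_3 = 340; center_y_3 = 152; radius_3 = 60; center_x_4 = 40; center_y_4 = 108; radius_4 = 32; px1_5 = 284; py1_5 = 404; px1_6 = 364; py1_6 = 112; px0_7 = 316; py0_7 = 124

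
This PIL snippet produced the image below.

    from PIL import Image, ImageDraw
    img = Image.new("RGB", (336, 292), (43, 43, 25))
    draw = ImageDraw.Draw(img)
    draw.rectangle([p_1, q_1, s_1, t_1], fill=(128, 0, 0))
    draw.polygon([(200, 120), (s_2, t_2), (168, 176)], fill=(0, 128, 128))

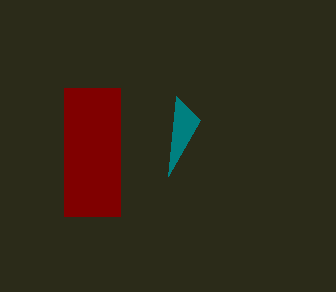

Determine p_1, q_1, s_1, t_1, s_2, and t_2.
p_1 = 64, q_1 = 88, s_1 = 120, t_1 = 216, s_2 = 176, t_2 = 96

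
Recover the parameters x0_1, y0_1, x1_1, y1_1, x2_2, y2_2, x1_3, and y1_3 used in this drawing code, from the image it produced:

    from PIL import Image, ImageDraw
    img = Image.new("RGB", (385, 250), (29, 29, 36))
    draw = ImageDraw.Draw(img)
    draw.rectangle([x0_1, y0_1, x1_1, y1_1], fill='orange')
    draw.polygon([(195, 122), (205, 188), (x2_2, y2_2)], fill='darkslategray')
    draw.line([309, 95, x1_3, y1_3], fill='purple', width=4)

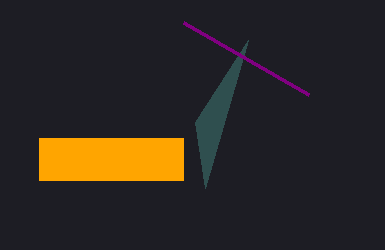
x0_1 = 39
y0_1 = 138
x1_1 = 183
y1_1 = 180
x2_2 = 248
y2_2 = 40
x1_3 = 184
y1_3 = 23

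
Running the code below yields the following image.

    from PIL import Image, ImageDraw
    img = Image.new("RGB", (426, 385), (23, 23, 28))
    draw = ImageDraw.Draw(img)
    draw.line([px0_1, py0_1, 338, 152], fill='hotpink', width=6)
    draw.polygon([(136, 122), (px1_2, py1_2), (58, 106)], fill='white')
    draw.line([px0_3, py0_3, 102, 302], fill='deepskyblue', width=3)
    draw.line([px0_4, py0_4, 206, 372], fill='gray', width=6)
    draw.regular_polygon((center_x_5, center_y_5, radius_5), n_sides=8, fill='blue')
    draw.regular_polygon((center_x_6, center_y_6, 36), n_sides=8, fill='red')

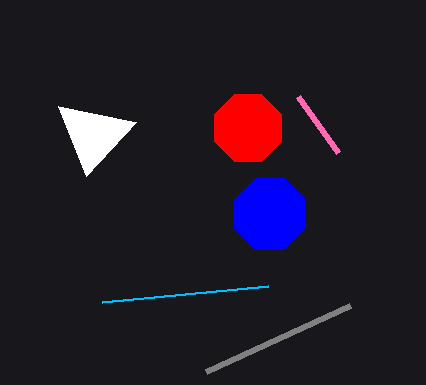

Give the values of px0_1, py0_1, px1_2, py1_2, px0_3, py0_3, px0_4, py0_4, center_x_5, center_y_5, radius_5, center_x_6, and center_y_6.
px0_1 = 298; py0_1 = 96; px1_2 = 86; py1_2 = 176; px0_3 = 268; py0_3 = 286; px0_4 = 350; py0_4 = 306; center_x_5 = 270; center_y_5 = 214; radius_5 = 38; center_x_6 = 248; center_y_6 = 128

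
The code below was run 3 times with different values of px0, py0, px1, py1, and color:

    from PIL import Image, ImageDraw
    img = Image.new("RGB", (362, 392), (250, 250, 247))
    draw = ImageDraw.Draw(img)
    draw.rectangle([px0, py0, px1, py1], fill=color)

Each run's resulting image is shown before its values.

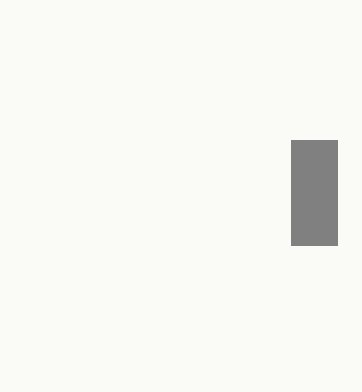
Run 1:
px0 = 291
py0 = 140
px1 = 337
py1 = 245
color = 'gray'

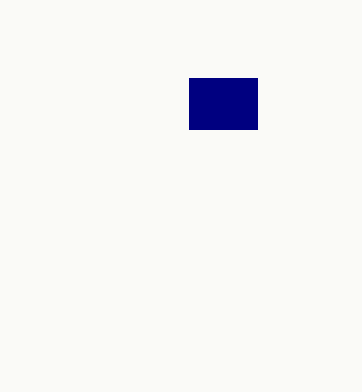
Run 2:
px0 = 189; py0 = 78; px1 = 257; py1 = 129; color = 'navy'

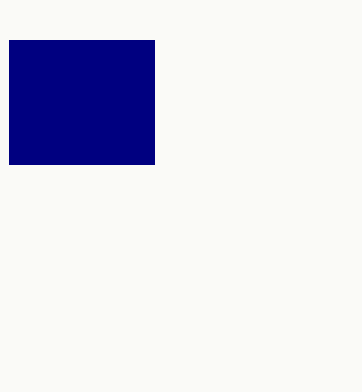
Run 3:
px0 = 9, py0 = 40, px1 = 154, py1 = 164, color = 'navy'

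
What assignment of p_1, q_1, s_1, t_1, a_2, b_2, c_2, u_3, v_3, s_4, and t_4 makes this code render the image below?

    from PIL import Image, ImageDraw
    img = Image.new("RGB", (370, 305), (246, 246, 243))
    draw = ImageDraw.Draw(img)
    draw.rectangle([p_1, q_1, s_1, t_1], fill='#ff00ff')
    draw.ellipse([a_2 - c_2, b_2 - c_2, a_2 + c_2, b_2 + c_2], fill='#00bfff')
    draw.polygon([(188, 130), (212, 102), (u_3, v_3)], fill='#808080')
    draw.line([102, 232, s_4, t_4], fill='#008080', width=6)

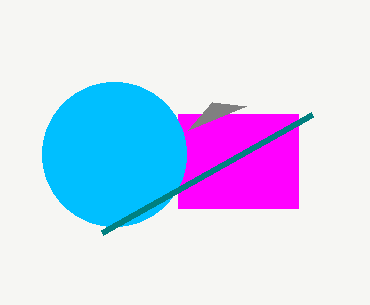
p_1 = 178, q_1 = 114, s_1 = 298, t_1 = 208, a_2 = 114, b_2 = 154, c_2 = 72, u_3 = 246, v_3 = 106, s_4 = 312, t_4 = 114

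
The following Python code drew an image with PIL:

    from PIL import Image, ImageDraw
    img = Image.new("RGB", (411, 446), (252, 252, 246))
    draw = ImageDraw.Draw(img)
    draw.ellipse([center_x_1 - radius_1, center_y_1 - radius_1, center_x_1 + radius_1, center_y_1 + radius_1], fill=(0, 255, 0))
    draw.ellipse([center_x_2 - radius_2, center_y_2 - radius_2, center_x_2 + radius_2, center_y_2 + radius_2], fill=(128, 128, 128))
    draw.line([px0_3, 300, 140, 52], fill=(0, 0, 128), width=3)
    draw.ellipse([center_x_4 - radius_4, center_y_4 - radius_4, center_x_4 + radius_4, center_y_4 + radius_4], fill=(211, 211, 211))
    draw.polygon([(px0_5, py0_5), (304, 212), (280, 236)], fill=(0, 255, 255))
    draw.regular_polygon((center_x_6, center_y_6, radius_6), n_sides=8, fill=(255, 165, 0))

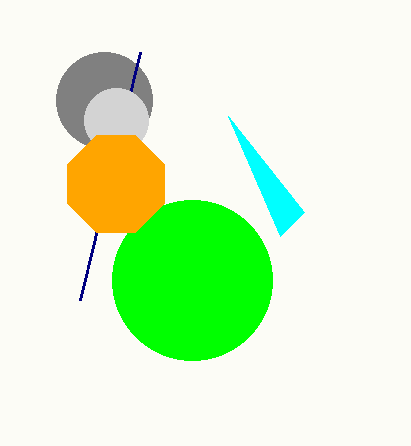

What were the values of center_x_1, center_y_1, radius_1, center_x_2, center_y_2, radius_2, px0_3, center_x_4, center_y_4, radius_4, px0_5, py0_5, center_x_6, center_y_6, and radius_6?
center_x_1 = 192; center_y_1 = 280; radius_1 = 80; center_x_2 = 104; center_y_2 = 100; radius_2 = 48; px0_3 = 80; center_x_4 = 116; center_y_4 = 120; radius_4 = 32; px0_5 = 228; py0_5 = 116; center_x_6 = 116; center_y_6 = 184; radius_6 = 52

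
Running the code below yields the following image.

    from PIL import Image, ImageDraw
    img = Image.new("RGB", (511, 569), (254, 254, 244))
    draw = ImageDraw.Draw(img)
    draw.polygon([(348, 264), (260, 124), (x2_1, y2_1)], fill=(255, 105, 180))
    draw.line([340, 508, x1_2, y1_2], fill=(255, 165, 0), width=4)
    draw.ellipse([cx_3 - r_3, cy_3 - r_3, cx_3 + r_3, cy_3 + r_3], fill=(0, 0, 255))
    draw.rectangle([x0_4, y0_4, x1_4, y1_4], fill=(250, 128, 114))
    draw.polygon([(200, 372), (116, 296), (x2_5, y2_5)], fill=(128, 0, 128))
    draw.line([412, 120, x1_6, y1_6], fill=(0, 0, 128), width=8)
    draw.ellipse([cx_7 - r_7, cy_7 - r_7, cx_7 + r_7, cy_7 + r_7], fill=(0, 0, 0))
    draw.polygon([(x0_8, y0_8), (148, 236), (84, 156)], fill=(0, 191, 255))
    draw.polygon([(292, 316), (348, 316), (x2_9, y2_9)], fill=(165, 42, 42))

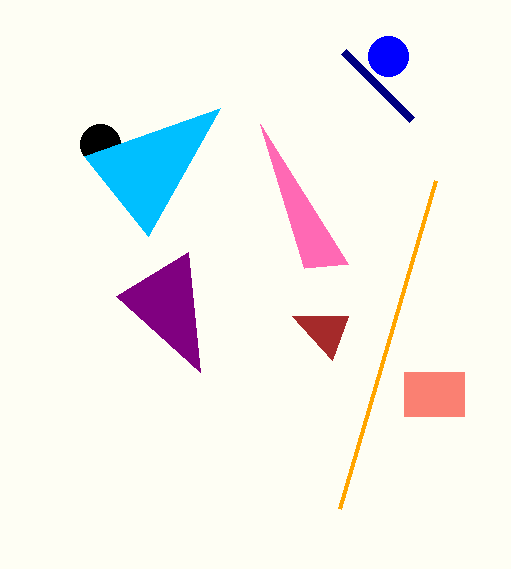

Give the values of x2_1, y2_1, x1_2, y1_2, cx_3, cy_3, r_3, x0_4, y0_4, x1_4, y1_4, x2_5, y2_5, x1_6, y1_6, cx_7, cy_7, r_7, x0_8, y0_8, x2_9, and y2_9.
x2_1 = 304; y2_1 = 268; x1_2 = 436; y1_2 = 180; cx_3 = 388; cy_3 = 56; r_3 = 20; x0_4 = 404; y0_4 = 372; x1_4 = 464; y1_4 = 416; x2_5 = 188; y2_5 = 252; x1_6 = 344; y1_6 = 52; cx_7 = 100; cy_7 = 144; r_7 = 20; x0_8 = 220; y0_8 = 108; x2_9 = 332; y2_9 = 360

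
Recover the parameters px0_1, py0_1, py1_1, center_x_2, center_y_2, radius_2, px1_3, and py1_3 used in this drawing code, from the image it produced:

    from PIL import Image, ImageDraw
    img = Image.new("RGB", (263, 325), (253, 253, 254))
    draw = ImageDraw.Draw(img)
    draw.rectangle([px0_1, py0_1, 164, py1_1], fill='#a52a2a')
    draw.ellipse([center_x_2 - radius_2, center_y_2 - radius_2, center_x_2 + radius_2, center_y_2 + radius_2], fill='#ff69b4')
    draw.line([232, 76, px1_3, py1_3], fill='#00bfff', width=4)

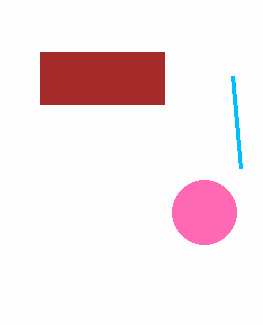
px0_1 = 40, py0_1 = 52, py1_1 = 104, center_x_2 = 204, center_y_2 = 212, radius_2 = 32, px1_3 = 240, py1_3 = 168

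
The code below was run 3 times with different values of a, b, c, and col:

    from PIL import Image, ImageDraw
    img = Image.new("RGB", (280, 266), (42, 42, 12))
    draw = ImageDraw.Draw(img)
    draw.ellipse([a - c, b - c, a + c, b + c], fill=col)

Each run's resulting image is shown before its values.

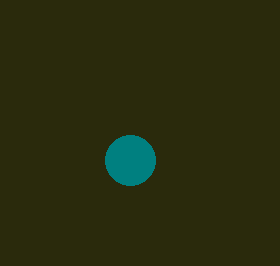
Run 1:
a = 130; b = 160; c = 25; col = 'teal'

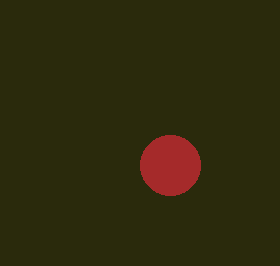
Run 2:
a = 170, b = 165, c = 30, col = 'brown'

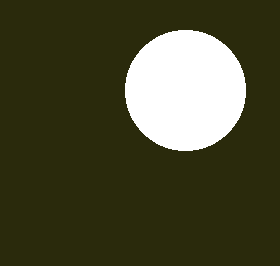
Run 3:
a = 185; b = 90; c = 60; col = 'white'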